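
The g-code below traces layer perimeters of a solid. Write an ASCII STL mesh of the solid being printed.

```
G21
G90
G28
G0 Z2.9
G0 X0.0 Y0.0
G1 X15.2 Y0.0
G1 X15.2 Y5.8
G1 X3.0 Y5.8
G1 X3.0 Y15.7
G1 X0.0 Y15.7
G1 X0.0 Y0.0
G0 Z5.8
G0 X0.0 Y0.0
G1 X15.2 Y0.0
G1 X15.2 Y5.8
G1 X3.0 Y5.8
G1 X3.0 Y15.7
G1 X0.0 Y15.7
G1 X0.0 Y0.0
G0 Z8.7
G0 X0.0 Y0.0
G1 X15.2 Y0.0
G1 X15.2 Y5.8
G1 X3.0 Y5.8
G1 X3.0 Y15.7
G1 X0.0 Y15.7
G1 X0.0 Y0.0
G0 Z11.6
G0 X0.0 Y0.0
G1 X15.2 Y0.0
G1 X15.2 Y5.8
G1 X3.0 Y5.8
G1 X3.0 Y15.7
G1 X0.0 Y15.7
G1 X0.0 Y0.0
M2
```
solid part
  facet normal 0.0000 0.0000 -1.0000
    outer loop
      vertex 15.2 5.8 0.0
      vertex 15.2 0.0 0.0
      vertex 0.0 0.0 0.0
    endloop
  endfacet
  facet normal 0.0000 0.0000 -1.0000
    outer loop
      vertex 3.0 5.8 0.0
      vertex 15.2 5.8 0.0
      vertex 0.0 0.0 0.0
    endloop
  endfacet
  facet normal 0.0000 0.0000 -1.0000
    outer loop
      vertex 3.0 15.7 0.0
      vertex 3.0 5.8 0.0
      vertex 0.0 0.0 0.0
    endloop
  endfacet
  facet normal 0.0000 0.0000 -1.0000
    outer loop
      vertex 0.0 15.7 0.0
      vertex 3.0 15.7 0.0
      vertex 0.0 0.0 0.0
    endloop
  endfacet
  facet normal 0.0000 0.0000 1.0000
    outer loop
      vertex 0.0 0.0 11.6
      vertex 15.2 0.0 11.6
      vertex 15.2 5.8 11.6
    endloop
  endfacet
  facet normal 0.0000 0.0000 1.0000
    outer loop
      vertex 0.0 0.0 11.6
      vertex 15.2 5.8 11.6
      vertex 3.0 5.8 11.6
    endloop
  endfacet
  facet normal 0.0000 0.0000 1.0000
    outer loop
      vertex 0.0 0.0 11.6
      vertex 3.0 5.8 11.6
      vertex 3.0 15.7 11.6
    endloop
  endfacet
  facet normal 0.0000 0.0000 1.0000
    outer loop
      vertex 0.0 0.0 11.6
      vertex 3.0 15.7 11.6
      vertex 0.0 15.7 11.6
    endloop
  endfacet
  facet normal 0.0000 -1.0000 0.0000
    outer loop
      vertex 0.0 0.0 0.0
      vertex 15.2 0.0 0.0
      vertex 15.2 0.0 11.6
    endloop
  endfacet
  facet normal 0.0000 -1.0000 0.0000
    outer loop
      vertex 0.0 0.0 0.0
      vertex 15.2 0.0 11.6
      vertex 0.0 0.0 11.6
    endloop
  endfacet
  facet normal 1.0000 0.0000 0.0000
    outer loop
      vertex 15.2 0.0 0.0
      vertex 15.2 5.8 0.0
      vertex 15.2 5.8 11.6
    endloop
  endfacet
  facet normal 1.0000 0.0000 0.0000
    outer loop
      vertex 15.2 0.0 0.0
      vertex 15.2 5.8 11.6
      vertex 15.2 0.0 11.6
    endloop
  endfacet
  facet normal 0.0000 1.0000 0.0000
    outer loop
      vertex 15.2 5.8 0.0
      vertex 3.0 5.8 0.0
      vertex 3.0 5.8 11.6
    endloop
  endfacet
  facet normal 0.0000 1.0000 0.0000
    outer loop
      vertex 15.2 5.8 0.0
      vertex 3.0 5.8 11.6
      vertex 15.2 5.8 11.6
    endloop
  endfacet
  facet normal 1.0000 0.0000 0.0000
    outer loop
      vertex 3.0 5.8 0.0
      vertex 3.0 15.7 0.0
      vertex 3.0 15.7 11.6
    endloop
  endfacet
  facet normal 1.0000 0.0000 0.0000
    outer loop
      vertex 3.0 5.8 0.0
      vertex 3.0 15.7 11.6
      vertex 3.0 5.8 11.6
    endloop
  endfacet
  facet normal 0.0000 1.0000 0.0000
    outer loop
      vertex 3.0 15.7 0.0
      vertex 0.0 15.7 0.0
      vertex 0.0 15.7 11.6
    endloop
  endfacet
  facet normal 0.0000 1.0000 0.0000
    outer loop
      vertex 3.0 15.7 0.0
      vertex 0.0 15.7 11.6
      vertex 3.0 15.7 11.6
    endloop
  endfacet
  facet normal -1.0000 0.0000 0.0000
    outer loop
      vertex 0.0 15.7 0.0
      vertex 0.0 0.0 0.0
      vertex 0.0 0.0 11.6
    endloop
  endfacet
  facet normal -1.0000 0.0000 0.0000
    outer loop
      vertex 0.0 15.7 0.0
      vertex 0.0 0.0 11.6
      vertex 0.0 15.7 11.6
    endloop
  endfacet
endsolid part

The G0 Z moves step by Δz≈2.9 mm. Every layer's G1 loop is the same polygon, so the solid is a straight extrusion of it from z=0 to z≈11.6. Closing with flat bottom and top caps and triangulating gives 20 facets — an L-shaped prism: outer 15.2 × 15.7 mm, arm thicknesses ≈ 5.8 mm (horizontal) and 3 mm (vertical), extruded 11.6 mm in z.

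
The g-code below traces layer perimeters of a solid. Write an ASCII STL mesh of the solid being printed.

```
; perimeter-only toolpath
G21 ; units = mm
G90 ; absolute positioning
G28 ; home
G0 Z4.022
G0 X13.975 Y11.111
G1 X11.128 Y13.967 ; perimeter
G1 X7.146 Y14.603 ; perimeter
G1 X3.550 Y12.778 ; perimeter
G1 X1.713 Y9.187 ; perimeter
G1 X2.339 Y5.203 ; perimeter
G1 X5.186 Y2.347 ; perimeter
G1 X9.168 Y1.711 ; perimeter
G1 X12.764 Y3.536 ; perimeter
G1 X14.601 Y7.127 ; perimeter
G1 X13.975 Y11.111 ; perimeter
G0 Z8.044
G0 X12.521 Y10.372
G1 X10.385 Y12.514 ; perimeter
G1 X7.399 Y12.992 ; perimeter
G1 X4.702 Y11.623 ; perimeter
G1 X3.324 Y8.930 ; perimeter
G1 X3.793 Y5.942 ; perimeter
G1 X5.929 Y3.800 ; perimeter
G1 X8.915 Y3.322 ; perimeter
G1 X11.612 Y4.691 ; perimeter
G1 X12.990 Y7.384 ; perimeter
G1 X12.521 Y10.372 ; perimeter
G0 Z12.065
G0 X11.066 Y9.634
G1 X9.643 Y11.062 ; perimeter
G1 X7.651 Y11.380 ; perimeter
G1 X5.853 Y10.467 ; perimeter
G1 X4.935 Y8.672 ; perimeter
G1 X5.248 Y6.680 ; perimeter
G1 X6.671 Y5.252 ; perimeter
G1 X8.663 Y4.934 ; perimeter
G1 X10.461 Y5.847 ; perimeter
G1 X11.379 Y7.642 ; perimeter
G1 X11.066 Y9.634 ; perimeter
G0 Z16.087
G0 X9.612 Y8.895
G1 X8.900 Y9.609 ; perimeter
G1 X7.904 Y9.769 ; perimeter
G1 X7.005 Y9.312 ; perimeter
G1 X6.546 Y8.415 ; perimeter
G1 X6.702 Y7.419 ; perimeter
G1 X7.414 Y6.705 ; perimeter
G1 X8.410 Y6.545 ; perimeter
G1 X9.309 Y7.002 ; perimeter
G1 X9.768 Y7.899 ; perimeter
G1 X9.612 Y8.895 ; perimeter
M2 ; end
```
solid part
  facet normal 0.0000 0.0000 -1.0000
    outer loop
      vertex 6.893 16.215 0.000
      vertex 11.871 15.419 0.000
      vertex 15.430 11.849 0.000
    endloop
  endfacet
  facet normal 0.0000 0.0000 -1.0000
    outer loop
      vertex 2.398 13.933 0.000
      vertex 6.893 16.215 0.000
      vertex 15.430 11.849 0.000
    endloop
  endfacet
  facet normal 0.0000 0.0000 -1.0000
    outer loop
      vertex 0.102 9.445 0.000
      vertex 2.398 13.933 0.000
      vertex 15.430 11.849 0.000
    endloop
  endfacet
  facet normal 0.0000 0.0000 -1.0000
    outer loop
      vertex 0.884 4.465 0.000
      vertex 0.102 9.445 0.000
      vertex 15.430 11.849 0.000
    endloop
  endfacet
  facet normal 0.0000 0.0000 -1.0000
    outer loop
      vertex 4.443 0.895 0.000
      vertex 0.884 4.465 0.000
      vertex 15.430 11.849 0.000
    endloop
  endfacet
  facet normal 0.0000 0.0000 -1.0000
    outer loop
      vertex 9.421 0.099 0.000
      vertex 4.443 0.895 0.000
      vertex 15.430 11.849 0.000
    endloop
  endfacet
  facet normal 0.0000 0.0000 -1.0000
    outer loop
      vertex 13.916 2.381 0.000
      vertex 9.421 0.099 0.000
      vertex 15.430 11.849 0.000
    endloop
  endfacet
  facet normal 0.0000 0.0000 -1.0000
    outer loop
      vertex 16.212 6.869 0.000
      vertex 13.916 2.381 0.000
      vertex 15.430 11.849 0.000
    endloop
  endfacet
  facet normal 0.6607 0.6587 0.3599
    outer loop
      vertex 15.430 11.849 0.000
      vertex 11.871 15.419 0.000
      vertex 8.157 8.157 20.109
    endloop
  endfacet
  facet normal 0.1473 0.9213 0.3599
    outer loop
      vertex 11.871 15.419 0.000
      vertex 6.893 16.215 0.000
      vertex 8.157 8.157 20.109
    endloop
  endfacet
  facet normal -0.4223 0.8319 0.3599
    outer loop
      vertex 6.893 16.215 0.000
      vertex 2.398 13.933 0.000
      vertex 8.157 8.157 20.109
    endloop
  endfacet
  facet normal -0.8306 0.4249 0.3599
    outer loop
      vertex 2.398 13.933 0.000
      vertex 0.102 9.445 0.000
      vertex 8.157 8.157 20.109
    endloop
  endfacet
  facet normal -0.9217 -0.1447 0.3599
    outer loop
      vertex 0.102 9.445 0.000
      vertex 0.884 4.465 0.000
      vertex 8.157 8.157 20.109
    endloop
  endfacet
  facet normal -0.6607 -0.6587 0.3599
    outer loop
      vertex 0.884 4.465 0.000
      vertex 4.443 0.895 0.000
      vertex 8.157 8.157 20.109
    endloop
  endfacet
  facet normal -0.1473 -0.9213 0.3599
    outer loop
      vertex 4.443 0.895 0.000
      vertex 9.421 0.099 0.000
      vertex 8.157 8.157 20.109
    endloop
  endfacet
  facet normal 0.4223 -0.8319 0.3599
    outer loop
      vertex 9.421 0.099 0.000
      vertex 13.916 2.381 0.000
      vertex 8.157 8.157 20.109
    endloop
  endfacet
  facet normal 0.8306 -0.4249 0.3599
    outer loop
      vertex 13.916 2.381 0.000
      vertex 16.212 6.869 0.000
      vertex 8.157 8.157 20.109
    endloop
  endfacet
  facet normal 0.9217 0.1447 0.3599
    outer loop
      vertex 16.212 6.869 0.000
      vertex 15.430 11.849 0.000
      vertex 8.157 8.157 20.109
    endloop
  endfacet
endsolid part

The G0 Z moves step by Δz≈4.022 mm. The G1 loops shrink linearly with z, so the solid tapers from its base footprint up to z≈20.1. Closing with a flat bottom cap and the tapered top and triangulating gives 18 facets — a regular 10-sided pyramid, base circumscribed radius ≈ 8.16 mm, apex at z ≈ 20.1 mm.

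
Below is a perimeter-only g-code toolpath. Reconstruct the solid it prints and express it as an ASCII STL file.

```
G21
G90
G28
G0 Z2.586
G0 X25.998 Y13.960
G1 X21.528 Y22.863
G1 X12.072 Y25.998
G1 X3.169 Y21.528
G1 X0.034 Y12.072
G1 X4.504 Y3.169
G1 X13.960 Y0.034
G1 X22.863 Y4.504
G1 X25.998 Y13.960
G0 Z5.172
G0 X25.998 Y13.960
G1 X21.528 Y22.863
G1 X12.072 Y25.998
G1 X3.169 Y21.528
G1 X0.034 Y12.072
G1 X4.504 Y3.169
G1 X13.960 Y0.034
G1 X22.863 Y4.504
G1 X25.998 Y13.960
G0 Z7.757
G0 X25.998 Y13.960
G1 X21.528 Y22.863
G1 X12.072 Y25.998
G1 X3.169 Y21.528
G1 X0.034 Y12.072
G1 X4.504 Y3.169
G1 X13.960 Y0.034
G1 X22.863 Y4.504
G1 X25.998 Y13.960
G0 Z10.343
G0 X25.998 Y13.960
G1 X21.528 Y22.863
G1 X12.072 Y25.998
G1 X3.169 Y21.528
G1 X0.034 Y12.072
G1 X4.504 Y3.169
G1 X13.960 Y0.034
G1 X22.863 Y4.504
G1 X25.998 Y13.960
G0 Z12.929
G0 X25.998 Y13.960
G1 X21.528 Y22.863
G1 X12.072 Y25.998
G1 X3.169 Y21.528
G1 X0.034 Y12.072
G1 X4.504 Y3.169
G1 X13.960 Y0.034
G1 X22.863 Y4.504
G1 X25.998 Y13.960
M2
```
solid part
  facet normal 0.0000 0.0000 -1.0000
    outer loop
      vertex 12.072 25.998 0.000
      vertex 21.528 22.863 0.000
      vertex 25.998 13.960 0.000
    endloop
  endfacet
  facet normal 0.0000 0.0000 -1.0000
    outer loop
      vertex 3.169 21.528 0.000
      vertex 12.072 25.998 0.000
      vertex 25.998 13.960 0.000
    endloop
  endfacet
  facet normal 0.0000 0.0000 -1.0000
    outer loop
      vertex 0.034 12.072 0.000
      vertex 3.169 21.528 0.000
      vertex 25.998 13.960 0.000
    endloop
  endfacet
  facet normal 0.0000 0.0000 -1.0000
    outer loop
      vertex 4.504 3.169 0.000
      vertex 0.034 12.072 0.000
      vertex 25.998 13.960 0.000
    endloop
  endfacet
  facet normal 0.0000 0.0000 -1.0000
    outer loop
      vertex 13.960 0.034 0.000
      vertex 4.504 3.169 0.000
      vertex 25.998 13.960 0.000
    endloop
  endfacet
  facet normal 0.0000 0.0000 -1.0000
    outer loop
      vertex 22.863 4.504 0.000
      vertex 13.960 0.034 0.000
      vertex 25.998 13.960 0.000
    endloop
  endfacet
  facet normal 0.0000 0.0000 1.0000
    outer loop
      vertex 25.998 13.960 12.929
      vertex 21.528 22.863 12.929
      vertex 12.072 25.998 12.929
    endloop
  endfacet
  facet normal 0.0000 0.0000 1.0000
    outer loop
      vertex 25.998 13.960 12.929
      vertex 12.072 25.998 12.929
      vertex 3.169 21.528 12.929
    endloop
  endfacet
  facet normal 0.0000 0.0000 1.0000
    outer loop
      vertex 25.998 13.960 12.929
      vertex 3.169 21.528 12.929
      vertex 0.034 12.072 12.929
    endloop
  endfacet
  facet normal 0.0000 0.0000 1.0000
    outer loop
      vertex 25.998 13.960 12.929
      vertex 0.034 12.072 12.929
      vertex 4.504 3.169 12.929
    endloop
  endfacet
  facet normal 0.0000 0.0000 1.0000
    outer loop
      vertex 25.998 13.960 12.929
      vertex 4.504 3.169 12.929
      vertex 13.960 0.034 12.929
    endloop
  endfacet
  facet normal 0.0000 0.0000 1.0000
    outer loop
      vertex 25.998 13.960 12.929
      vertex 13.960 0.034 12.929
      vertex 22.863 4.504 12.929
    endloop
  endfacet
  facet normal 0.8937 0.4487 0.0000
    outer loop
      vertex 25.998 13.960 0.000
      vertex 21.528 22.863 0.000
      vertex 21.528 22.863 12.929
    endloop
  endfacet
  facet normal 0.8937 0.4487 0.0000
    outer loop
      vertex 25.998 13.960 0.000
      vertex 21.528 22.863 12.929
      vertex 25.998 13.960 12.929
    endloop
  endfacet
  facet normal 0.3147 0.9492 0.0000
    outer loop
      vertex 21.528 22.863 0.000
      vertex 12.072 25.998 0.000
      vertex 12.072 25.998 12.929
    endloop
  endfacet
  facet normal 0.3147 0.9492 0.0000
    outer loop
      vertex 21.528 22.863 0.000
      vertex 12.072 25.998 12.929
      vertex 21.528 22.863 12.929
    endloop
  endfacet
  facet normal -0.4487 0.8937 0.0000
    outer loop
      vertex 12.072 25.998 0.000
      vertex 3.169 21.528 0.000
      vertex 3.169 21.528 12.929
    endloop
  endfacet
  facet normal -0.4487 0.8937 0.0000
    outer loop
      vertex 12.072 25.998 0.000
      vertex 3.169 21.528 12.929
      vertex 12.072 25.998 12.929
    endloop
  endfacet
  facet normal -0.9492 0.3147 0.0000
    outer loop
      vertex 3.169 21.528 0.000
      vertex 0.034 12.072 0.000
      vertex 0.034 12.072 12.929
    endloop
  endfacet
  facet normal -0.9492 0.3147 0.0000
    outer loop
      vertex 3.169 21.528 0.000
      vertex 0.034 12.072 12.929
      vertex 3.169 21.528 12.929
    endloop
  endfacet
  facet normal -0.8937 -0.4487 0.0000
    outer loop
      vertex 0.034 12.072 0.000
      vertex 4.504 3.169 0.000
      vertex 4.504 3.169 12.929
    endloop
  endfacet
  facet normal -0.8937 -0.4487 0.0000
    outer loop
      vertex 0.034 12.072 0.000
      vertex 4.504 3.169 12.929
      vertex 0.034 12.072 12.929
    endloop
  endfacet
  facet normal -0.3147 -0.9492 0.0000
    outer loop
      vertex 4.504 3.169 0.000
      vertex 13.960 0.034 0.000
      vertex 13.960 0.034 12.929
    endloop
  endfacet
  facet normal -0.3147 -0.9492 0.0000
    outer loop
      vertex 4.504 3.169 0.000
      vertex 13.960 0.034 12.929
      vertex 4.504 3.169 12.929
    endloop
  endfacet
  facet normal 0.4487 -0.8937 0.0000
    outer loop
      vertex 13.960 0.034 0.000
      vertex 22.863 4.504 0.000
      vertex 22.863 4.504 12.929
    endloop
  endfacet
  facet normal 0.4487 -0.8937 0.0000
    outer loop
      vertex 13.960 0.034 0.000
      vertex 22.863 4.504 12.929
      vertex 13.960 0.034 12.929
    endloop
  endfacet
  facet normal 0.9492 -0.3147 0.0000
    outer loop
      vertex 22.863 4.504 0.000
      vertex 25.998 13.960 0.000
      vertex 25.998 13.960 12.929
    endloop
  endfacet
  facet normal 0.9492 -0.3147 0.0000
    outer loop
      vertex 22.863 4.504 0.000
      vertex 25.998 13.960 12.929
      vertex 22.863 4.504 12.929
    endloop
  endfacet
endsolid part

The G0 Z moves step by Δz≈2.586 mm. Every layer's G1 loop is the same polygon, so the solid is a straight extrusion of it from z=0 to z≈12.9. Closing with flat bottom and top caps and triangulating gives 28 facets — a regular 8-sided prism (a cylinder approximated with 8 flat sides), circumscribed radius ≈ 13 mm, height ≈ 12.9 mm.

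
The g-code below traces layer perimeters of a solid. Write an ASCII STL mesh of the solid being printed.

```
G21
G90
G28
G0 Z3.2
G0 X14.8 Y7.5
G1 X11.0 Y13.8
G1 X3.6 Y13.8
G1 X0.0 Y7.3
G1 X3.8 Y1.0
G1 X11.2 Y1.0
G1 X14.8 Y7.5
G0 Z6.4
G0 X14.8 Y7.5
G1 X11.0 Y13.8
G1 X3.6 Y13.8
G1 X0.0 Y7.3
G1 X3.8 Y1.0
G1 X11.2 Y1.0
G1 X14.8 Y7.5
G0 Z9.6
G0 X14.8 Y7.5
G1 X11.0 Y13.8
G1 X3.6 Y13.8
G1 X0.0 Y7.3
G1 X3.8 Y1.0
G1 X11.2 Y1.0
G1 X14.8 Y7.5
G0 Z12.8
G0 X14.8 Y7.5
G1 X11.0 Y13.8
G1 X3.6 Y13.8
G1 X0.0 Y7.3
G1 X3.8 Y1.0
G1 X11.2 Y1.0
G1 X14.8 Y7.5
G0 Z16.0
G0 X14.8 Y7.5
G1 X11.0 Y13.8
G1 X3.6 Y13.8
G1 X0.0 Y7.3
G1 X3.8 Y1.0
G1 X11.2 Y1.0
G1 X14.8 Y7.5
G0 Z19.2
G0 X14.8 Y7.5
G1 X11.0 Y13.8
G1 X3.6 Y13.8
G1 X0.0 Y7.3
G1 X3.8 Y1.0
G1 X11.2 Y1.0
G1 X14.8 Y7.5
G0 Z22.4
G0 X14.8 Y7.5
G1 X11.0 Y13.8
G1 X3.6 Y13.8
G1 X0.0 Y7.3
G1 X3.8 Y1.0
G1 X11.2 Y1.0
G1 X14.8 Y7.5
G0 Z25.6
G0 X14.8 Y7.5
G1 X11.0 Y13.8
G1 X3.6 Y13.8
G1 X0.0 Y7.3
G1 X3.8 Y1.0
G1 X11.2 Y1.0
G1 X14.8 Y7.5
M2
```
solid part
  facet normal 0.0000 0.0000 -1.0000
    outer loop
      vertex 3.6 13.8 0.0
      vertex 11.0 13.8 0.0
      vertex 14.8 7.5 0.0
    endloop
  endfacet
  facet normal 0.0000 0.0000 -1.0000
    outer loop
      vertex 0.0 7.3 0.0
      vertex 3.6 13.8 0.0
      vertex 14.8 7.5 0.0
    endloop
  endfacet
  facet normal 0.0000 0.0000 -1.0000
    outer loop
      vertex 3.8 1.0 0.0
      vertex 0.0 7.3 0.0
      vertex 14.8 7.5 0.0
    endloop
  endfacet
  facet normal 0.0000 0.0000 -1.0000
    outer loop
      vertex 11.2 1.0 0.0
      vertex 3.8 1.0 0.0
      vertex 14.8 7.5 0.0
    endloop
  endfacet
  facet normal 0.0000 0.0000 1.0000
    outer loop
      vertex 14.8 7.5 25.6
      vertex 11.0 13.8 25.6
      vertex 3.6 13.8 25.6
    endloop
  endfacet
  facet normal 0.0000 0.0000 1.0000
    outer loop
      vertex 14.8 7.5 25.6
      vertex 3.6 13.8 25.6
      vertex 0.0 7.3 25.6
    endloop
  endfacet
  facet normal 0.0000 0.0000 1.0000
    outer loop
      vertex 14.8 7.5 25.6
      vertex 0.0 7.3 25.6
      vertex 3.8 1.0 25.6
    endloop
  endfacet
  facet normal 0.0000 0.0000 1.0000
    outer loop
      vertex 14.8 7.5 25.6
      vertex 3.8 1.0 25.6
      vertex 11.2 1.0 25.6
    endloop
  endfacet
  facet normal 0.8563 0.5165 0.0000
    outer loop
      vertex 14.8 7.5 0.0
      vertex 11.0 13.8 0.0
      vertex 11.0 13.8 25.6
    endloop
  endfacet
  facet normal 0.8563 0.5165 0.0000
    outer loop
      vertex 14.8 7.5 0.0
      vertex 11.0 13.8 25.6
      vertex 14.8 7.5 25.6
    endloop
  endfacet
  facet normal 0.0000 1.0000 0.0000
    outer loop
      vertex 11.0 13.8 0.0
      vertex 3.6 13.8 0.0
      vertex 3.6 13.8 25.6
    endloop
  endfacet
  facet normal 0.0000 1.0000 0.0000
    outer loop
      vertex 11.0 13.8 0.0
      vertex 3.6 13.8 25.6
      vertex 11.0 13.8 25.6
    endloop
  endfacet
  facet normal -0.8748 0.4845 0.0000
    outer loop
      vertex 3.6 13.8 0.0
      vertex 0.0 7.3 0.0
      vertex 0.0 7.3 25.6
    endloop
  endfacet
  facet normal -0.8748 0.4845 0.0000
    outer loop
      vertex 3.6 13.8 0.0
      vertex 0.0 7.3 25.6
      vertex 3.6 13.8 25.6
    endloop
  endfacet
  facet normal -0.8563 -0.5165 0.0000
    outer loop
      vertex 0.0 7.3 0.0
      vertex 3.8 1.0 0.0
      vertex 3.8 1.0 25.6
    endloop
  endfacet
  facet normal -0.8563 -0.5165 0.0000
    outer loop
      vertex 0.0 7.3 0.0
      vertex 3.8 1.0 25.6
      vertex 0.0 7.3 25.6
    endloop
  endfacet
  facet normal 0.0000 -1.0000 0.0000
    outer loop
      vertex 3.8 1.0 0.0
      vertex 11.2 1.0 0.0
      vertex 11.2 1.0 25.6
    endloop
  endfacet
  facet normal 0.0000 -1.0000 0.0000
    outer loop
      vertex 3.8 1.0 0.0
      vertex 11.2 1.0 25.6
      vertex 3.8 1.0 25.6
    endloop
  endfacet
  facet normal 0.8748 -0.4845 0.0000
    outer loop
      vertex 11.2 1.0 0.0
      vertex 14.8 7.5 0.0
      vertex 14.8 7.5 25.6
    endloop
  endfacet
  facet normal 0.8748 -0.4845 0.0000
    outer loop
      vertex 11.2 1.0 0.0
      vertex 14.8 7.5 25.6
      vertex 11.2 1.0 25.6
    endloop
  endfacet
endsolid part

The G0 Z moves step by Δz≈3.2 mm. Every layer's G1 loop is the same polygon, so the solid is a straight extrusion of it from z=0 to z≈25.6. Closing with flat bottom and top caps and triangulating gives 20 facets — a regular 6-sided prism (a cylinder approximated with 6 flat sides), circumscribed radius ≈ 7.4 mm, height ≈ 25.6 mm.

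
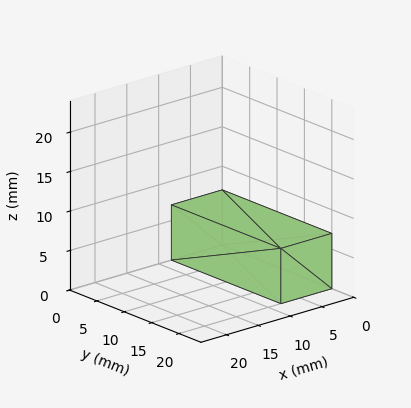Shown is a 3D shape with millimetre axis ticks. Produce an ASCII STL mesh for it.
Reading the render: the shape is a rectangular box, roughly 8 × 20 mm footprint and 7 mm tall (dimensions read to the nearest mm from the axis ticks). For the STL, each face is triangulated and given an outward normal.

solid part
  facet normal 0.0000 0.0000 -1.0000
    outer loop
      vertex 8.000 20.000 0.000
      vertex 8.000 0.000 0.000
      vertex 0.000 0.000 0.000
    endloop
  endfacet
  facet normal 0.0000 0.0000 -1.0000
    outer loop
      vertex 0.000 20.000 0.000
      vertex 8.000 20.000 0.000
      vertex 0.000 0.000 0.000
    endloop
  endfacet
  facet normal 0.0000 0.0000 1.0000
    outer loop
      vertex 0.000 0.000 7.000
      vertex 8.000 0.000 7.000
      vertex 8.000 20.000 7.000
    endloop
  endfacet
  facet normal 0.0000 0.0000 1.0000
    outer loop
      vertex 0.000 0.000 7.000
      vertex 8.000 20.000 7.000
      vertex 0.000 20.000 7.000
    endloop
  endfacet
  facet normal 0.0000 -1.0000 0.0000
    outer loop
      vertex 0.000 0.000 0.000
      vertex 8.000 0.000 0.000
      vertex 8.000 0.000 7.000
    endloop
  endfacet
  facet normal 0.0000 -1.0000 0.0000
    outer loop
      vertex 0.000 0.000 0.000
      vertex 8.000 0.000 7.000
      vertex 0.000 0.000 7.000
    endloop
  endfacet
  facet normal 0.0000 1.0000 0.0000
    outer loop
      vertex 8.000 20.000 7.000
      vertex 8.000 20.000 0.000
      vertex 0.000 20.000 0.000
    endloop
  endfacet
  facet normal 0.0000 1.0000 0.0000
    outer loop
      vertex 0.000 20.000 7.000
      vertex 8.000 20.000 7.000
      vertex 0.000 20.000 0.000
    endloop
  endfacet
  facet normal -1.0000 0.0000 0.0000
    outer loop
      vertex 0.000 20.000 7.000
      vertex 0.000 20.000 0.000
      vertex 0.000 0.000 0.000
    endloop
  endfacet
  facet normal -1.0000 0.0000 0.0000
    outer loop
      vertex 0.000 0.000 7.000
      vertex 0.000 20.000 7.000
      vertex 0.000 0.000 0.000
    endloop
  endfacet
  facet normal 1.0000 0.0000 0.0000
    outer loop
      vertex 8.000 0.000 0.000
      vertex 8.000 20.000 0.000
      vertex 8.000 20.000 7.000
    endloop
  endfacet
  facet normal 1.0000 0.0000 0.0000
    outer loop
      vertex 8.000 0.000 0.000
      vertex 8.000 20.000 7.000
      vertex 8.000 0.000 7.000
    endloop
  endfacet
endsolid part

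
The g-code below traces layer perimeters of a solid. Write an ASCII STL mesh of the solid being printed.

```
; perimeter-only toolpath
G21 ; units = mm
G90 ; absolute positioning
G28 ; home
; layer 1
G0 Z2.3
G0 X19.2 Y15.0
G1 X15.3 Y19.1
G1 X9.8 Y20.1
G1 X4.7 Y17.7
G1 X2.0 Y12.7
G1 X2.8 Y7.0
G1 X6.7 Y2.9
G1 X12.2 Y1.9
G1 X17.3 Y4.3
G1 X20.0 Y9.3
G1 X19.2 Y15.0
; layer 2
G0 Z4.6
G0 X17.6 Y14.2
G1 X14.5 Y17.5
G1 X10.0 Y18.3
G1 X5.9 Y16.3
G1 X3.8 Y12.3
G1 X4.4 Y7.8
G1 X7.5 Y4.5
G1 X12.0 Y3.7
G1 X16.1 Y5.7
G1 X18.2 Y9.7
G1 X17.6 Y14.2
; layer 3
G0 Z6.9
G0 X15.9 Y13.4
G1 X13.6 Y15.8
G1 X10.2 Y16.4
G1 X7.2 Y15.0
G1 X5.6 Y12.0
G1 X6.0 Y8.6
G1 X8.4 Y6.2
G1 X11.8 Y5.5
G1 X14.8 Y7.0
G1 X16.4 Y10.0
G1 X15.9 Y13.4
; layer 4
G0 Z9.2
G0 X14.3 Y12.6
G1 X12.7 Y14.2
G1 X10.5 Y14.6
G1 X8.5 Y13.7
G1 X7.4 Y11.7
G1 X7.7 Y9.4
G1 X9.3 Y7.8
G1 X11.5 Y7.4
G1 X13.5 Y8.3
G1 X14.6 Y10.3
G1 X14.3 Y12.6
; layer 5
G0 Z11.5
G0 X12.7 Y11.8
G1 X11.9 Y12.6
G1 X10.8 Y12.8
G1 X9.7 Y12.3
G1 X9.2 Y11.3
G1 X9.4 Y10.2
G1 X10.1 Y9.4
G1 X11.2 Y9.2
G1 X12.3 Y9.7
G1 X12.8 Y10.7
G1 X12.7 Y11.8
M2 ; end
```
solid part
  facet normal 0.0000 0.0000 -1.0000
    outer loop
      vertex 9.5 21.9 0.0
      vertex 16.2 20.7 0.0
      vertex 20.9 15.8 0.0
    endloop
  endfacet
  facet normal 0.0000 0.0000 -1.0000
    outer loop
      vertex 3.4 19.0 0.0
      vertex 9.5 21.9 0.0
      vertex 20.9 15.8 0.0
    endloop
  endfacet
  facet normal 0.0000 0.0000 -1.0000
    outer loop
      vertex 0.2 13.0 0.0
      vertex 3.4 19.0 0.0
      vertex 20.9 15.8 0.0
    endloop
  endfacet
  facet normal 0.0000 0.0000 -1.0000
    outer loop
      vertex 1.1 6.2 0.0
      vertex 0.2 13.0 0.0
      vertex 20.9 15.8 0.0
    endloop
  endfacet
  facet normal 0.0000 0.0000 -1.0000
    outer loop
      vertex 5.8 1.3 0.0
      vertex 1.1 6.2 0.0
      vertex 20.9 15.8 0.0
    endloop
  endfacet
  facet normal 0.0000 0.0000 -1.0000
    outer loop
      vertex 12.5 0.1 0.0
      vertex 5.8 1.3 0.0
      vertex 20.9 15.8 0.0
    endloop
  endfacet
  facet normal 0.0000 0.0000 -1.0000
    outer loop
      vertex 18.6 3.0 0.0
      vertex 12.5 0.1 0.0
      vertex 20.9 15.8 0.0
    endloop
  endfacet
  facet normal 0.0000 0.0000 -1.0000
    outer loop
      vertex 21.8 9.0 0.0
      vertex 18.6 3.0 0.0
      vertex 20.9 15.8 0.0
    endloop
  endfacet
  facet normal 0.5750 0.5515 0.6043
    outer loop
      vertex 20.9 15.8 0.0
      vertex 16.2 20.7 0.0
      vertex 11.0 11.0 13.8
    endloop
  endfacet
  facet normal 0.1405 0.7843 0.6042
    outer loop
      vertex 16.2 20.7 0.0
      vertex 9.5 21.9 0.0
      vertex 11.0 11.0 13.8
    endloop
  endfacet
  facet normal -0.3418 0.7190 0.6051
    outer loop
      vertex 9.5 21.9 0.0
      vertex 3.4 19.0 0.0
      vertex 11.0 11.0 13.8
    endloop
  endfacet
  facet normal -0.7029 0.3749 0.6044
    outer loop
      vertex 3.4 19.0 0.0
      vertex 0.2 13.0 0.0
      vertex 11.0 11.0 13.8
    endloop
  endfacet
  facet normal -0.7905 -0.1046 0.6035
    outer loop
      vertex 0.2 13.0 0.0
      vertex 1.1 6.2 0.0
      vertex 11.0 11.0 13.8
    endloop
  endfacet
  facet normal -0.5750 -0.5515 0.6043
    outer loop
      vertex 1.1 6.2 0.0
      vertex 5.8 1.3 0.0
      vertex 11.0 11.0 13.8
    endloop
  endfacet
  facet normal -0.1405 -0.7843 0.6042
    outer loop
      vertex 5.8 1.3 0.0
      vertex 12.5 0.1 0.0
      vertex 11.0 11.0 13.8
    endloop
  endfacet
  facet normal 0.3418 -0.7190 0.6051
    outer loop
      vertex 12.5 0.1 0.0
      vertex 18.6 3.0 0.0
      vertex 11.0 11.0 13.8
    endloop
  endfacet
  facet normal 0.7029 -0.3749 0.6044
    outer loop
      vertex 18.6 3.0 0.0
      vertex 21.8 9.0 0.0
      vertex 11.0 11.0 13.8
    endloop
  endfacet
  facet normal 0.7905 0.1046 0.6035
    outer loop
      vertex 21.8 9.0 0.0
      vertex 20.9 15.8 0.0
      vertex 11.0 11.0 13.8
    endloop
  endfacet
endsolid part

The G0 Z moves step by Δz≈2.3 mm. The G1 loops shrink linearly with z, so the solid tapers from its base footprint up to z≈13.8. Closing with a flat bottom cap and the tapered top and triangulating gives 18 facets — a regular 10-sided pyramid, base circumscribed radius ≈ 11 mm, apex at z ≈ 13.8 mm.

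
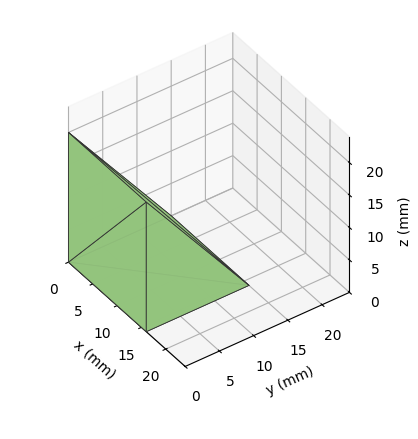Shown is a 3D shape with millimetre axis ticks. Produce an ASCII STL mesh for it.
Reading the render: the shape is a wedge (ramp): 16 × 15 mm base, rising to 20 mm along the y=0 edge and sloping linearly to z=0 at y=15 (dimensions read to the nearest mm from the axis ticks). For the STL, each face is triangulated and given an outward normal.

solid part
  facet normal 0.0000 0.0000 -1.0000
    outer loop
      vertex 16.000 15.000 0.000
      vertex 16.000 0.000 0.000
      vertex 0.000 0.000 0.000
    endloop
  endfacet
  facet normal 0.0000 0.0000 -1.0000
    outer loop
      vertex 0.000 15.000 0.000
      vertex 16.000 15.000 0.000
      vertex 0.000 0.000 0.000
    endloop
  endfacet
  facet normal 0.0000 -1.0000 0.0000
    outer loop
      vertex 0.000 0.000 0.000
      vertex 16.000 0.000 0.000
      vertex 16.000 0.000 20.000
    endloop
  endfacet
  facet normal 0.0000 -1.0000 0.0000
    outer loop
      vertex 0.000 0.000 0.000
      vertex 16.000 0.000 20.000
      vertex 0.000 0.000 20.000
    endloop
  endfacet
  facet normal 0.0000 0.8000 0.6000
    outer loop
      vertex 0.000 0.000 20.000
      vertex 16.000 0.000 20.000
      vertex 16.000 15.000 0.000
    endloop
  endfacet
  facet normal 0.0000 0.8000 0.6000
    outer loop
      vertex 0.000 0.000 20.000
      vertex 16.000 15.000 0.000
      vertex 0.000 15.000 0.000
    endloop
  endfacet
  facet normal -1.0000 0.0000 0.0000
    outer loop
      vertex 0.000 0.000 20.000
      vertex 0.000 15.000 0.000
      vertex 0.000 0.000 0.000
    endloop
  endfacet
  facet normal 1.0000 0.0000 0.0000
    outer loop
      vertex 16.000 0.000 0.000
      vertex 16.000 15.000 0.000
      vertex 16.000 0.000 20.000
    endloop
  endfacet
endsolid part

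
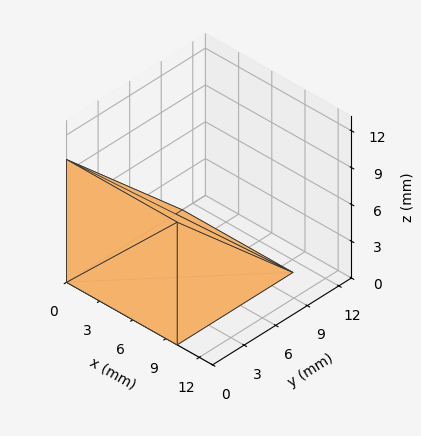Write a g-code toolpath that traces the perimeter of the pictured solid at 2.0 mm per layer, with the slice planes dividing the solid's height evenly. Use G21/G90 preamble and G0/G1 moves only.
Reading the render: the shape is a wedge (ramp): 10 × 11 mm base, rising to 10 mm along the y=0 edge and sloping linearly to z=0 at y=11 (dimensions read to the nearest mm from the axis ticks). For the g-code, the solid's height is divided into equal slices at the stated Δz and each level perimeter traced with G1 moves after a G0 lift.

; perimeter-only toolpath
G21 ; units = mm
G90 ; absolute positioning
G28 ; home
; layer 1
G0 Z2.0
G0 X0.0 Y0.0
G1 X10.0 Y0.0
G1 X10.0 Y8.8
G1 X0.0 Y8.8
G1 X0.0 Y0.0
; layer 2
G0 Z4.0
G0 X0.0 Y0.0
G1 X10.0 Y0.0
G1 X10.0 Y6.6
G1 X0.0 Y6.6
G1 X0.0 Y0.0
; layer 3
G0 Z6.0
G0 X0.0 Y0.0
G1 X10.0 Y0.0
G1 X10.0 Y4.4
G1 X0.0 Y4.4
G1 X0.0 Y0.0
; layer 4
G0 Z8.0
G0 X0.0 Y0.0
G1 X10.0 Y0.0
G1 X10.0 Y2.2
G1 X0.0 Y2.2
G1 X0.0 Y0.0
M2 ; end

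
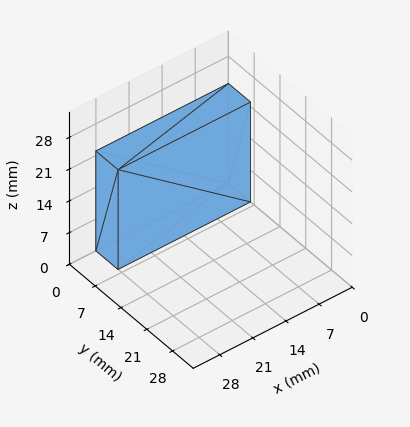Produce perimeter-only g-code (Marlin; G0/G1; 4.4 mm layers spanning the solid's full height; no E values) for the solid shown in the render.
Reading the render: the shape is a rectangular box, roughly 28 × 6 mm footprint and 22 mm tall (dimensions read to the nearest mm from the axis ticks). For the g-code, the solid's height is divided into equal slices at the stated Δz and each level perimeter traced with G1 moves after a G0 lift.

; perimeter-only toolpath
G21 ; units = mm
G90 ; absolute positioning
G28 ; home
; layer 1
G0 Z4.4
G0 X0.0 Y0.0
G1 X28.0 Y0.0
G1 X28.0 Y6.0
G1 X0.0 Y6.0
G1 X0.0 Y0.0
; layer 2
G0 Z8.8
G0 X0.0 Y0.0
G1 X28.0 Y0.0
G1 X28.0 Y6.0
G1 X0.0 Y6.0
G1 X0.0 Y0.0
; layer 3
G0 Z13.2
G0 X0.0 Y0.0
G1 X28.0 Y0.0
G1 X28.0 Y6.0
G1 X0.0 Y6.0
G1 X0.0 Y0.0
; layer 4
G0 Z17.6
G0 X0.0 Y0.0
G1 X28.0 Y0.0
G1 X28.0 Y6.0
G1 X0.0 Y6.0
G1 X0.0 Y0.0
; layer 5
G0 Z22.0
G0 X0.0 Y0.0
G1 X28.0 Y0.0
G1 X28.0 Y6.0
G1 X0.0 Y6.0
G1 X0.0 Y0.0
M2 ; end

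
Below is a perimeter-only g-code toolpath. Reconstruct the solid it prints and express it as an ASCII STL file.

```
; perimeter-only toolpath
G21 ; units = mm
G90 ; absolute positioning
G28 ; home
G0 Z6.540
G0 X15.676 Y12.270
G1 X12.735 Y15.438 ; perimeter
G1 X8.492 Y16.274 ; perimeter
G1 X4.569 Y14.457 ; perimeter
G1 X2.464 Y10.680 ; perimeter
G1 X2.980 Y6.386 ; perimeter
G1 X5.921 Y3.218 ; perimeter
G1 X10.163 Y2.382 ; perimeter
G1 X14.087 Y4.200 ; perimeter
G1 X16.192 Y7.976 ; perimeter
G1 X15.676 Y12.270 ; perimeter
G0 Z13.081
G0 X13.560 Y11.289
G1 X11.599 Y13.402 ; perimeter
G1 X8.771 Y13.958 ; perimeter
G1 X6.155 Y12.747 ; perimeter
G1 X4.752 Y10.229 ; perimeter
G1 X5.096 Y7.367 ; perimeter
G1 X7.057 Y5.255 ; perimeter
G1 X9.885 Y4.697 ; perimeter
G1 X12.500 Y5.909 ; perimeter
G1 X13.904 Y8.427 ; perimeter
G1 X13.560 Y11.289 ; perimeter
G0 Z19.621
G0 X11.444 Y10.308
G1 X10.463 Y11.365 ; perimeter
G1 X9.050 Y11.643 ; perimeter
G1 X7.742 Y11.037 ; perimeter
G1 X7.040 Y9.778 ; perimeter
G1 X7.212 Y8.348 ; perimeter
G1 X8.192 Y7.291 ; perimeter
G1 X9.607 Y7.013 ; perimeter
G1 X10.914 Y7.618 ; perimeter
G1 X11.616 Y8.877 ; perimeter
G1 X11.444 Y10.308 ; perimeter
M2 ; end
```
solid part
  facet normal 0.0000 0.0000 -1.0000
    outer loop
      vertex 8.214 18.589 0.000
      vertex 13.870 17.475 0.000
      vertex 17.792 13.250 0.000
    endloop
  endfacet
  facet normal 0.0000 0.0000 -1.0000
    outer loop
      vertex 2.983 16.166 0.000
      vertex 8.214 18.589 0.000
      vertex 17.792 13.250 0.000
    endloop
  endfacet
  facet normal 0.0000 0.0000 -1.0000
    outer loop
      vertex 0.176 11.130 0.000
      vertex 2.983 16.166 0.000
      vertex 17.792 13.250 0.000
    endloop
  endfacet
  facet normal 0.0000 0.0000 -1.0000
    outer loop
      vertex 0.864 5.406 0.000
      vertex 0.176 11.130 0.000
      vertex 17.792 13.250 0.000
    endloop
  endfacet
  facet normal 0.0000 0.0000 -1.0000
    outer loop
      vertex 4.786 1.181 0.000
      vertex 0.864 5.406 0.000
      vertex 17.792 13.250 0.000
    endloop
  endfacet
  facet normal 0.0000 0.0000 -1.0000
    outer loop
      vertex 10.442 0.067 0.000
      vertex 4.786 1.181 0.000
      vertex 17.792 13.250 0.000
    endloop
  endfacet
  facet normal 0.0000 0.0000 -1.0000
    outer loop
      vertex 15.673 2.490 0.000
      vertex 10.442 0.067 0.000
      vertex 17.792 13.250 0.000
    endloop
  endfacet
  facet normal 0.0000 0.0000 -1.0000
    outer loop
      vertex 18.480 7.526 0.000
      vertex 15.673 2.490 0.000
      vertex 17.792 13.250 0.000
    endloop
  endfacet
  facet normal 0.6941 0.6443 0.3211
    outer loop
      vertex 17.792 13.250 0.000
      vertex 13.870 17.475 0.000
      vertex 9.328 9.328 26.161
    endloop
  endfacet
  facet normal 0.1830 0.9292 0.3211
    outer loop
      vertex 13.870 17.475 0.000
      vertex 8.214 18.589 0.000
      vertex 9.328 9.328 26.161
    endloop
  endfacet
  facet normal -0.3980 0.8593 0.3211
    outer loop
      vertex 8.214 18.589 0.000
      vertex 2.983 16.166 0.000
      vertex 9.328 9.328 26.161
    endloop
  endfacet
  facet normal -0.8272 0.4611 0.3211
    outer loop
      vertex 2.983 16.166 0.000
      vertex 0.176 11.130 0.000
      vertex 9.328 9.328 26.161
    endloop
  endfacet
  facet normal -0.9403 -0.1130 0.3212
    outer loop
      vertex 0.176 11.130 0.000
      vertex 0.864 5.406 0.000
      vertex 9.328 9.328 26.161
    endloop
  endfacet
  facet normal -0.6941 -0.6443 0.3211
    outer loop
      vertex 0.864 5.406 0.000
      vertex 4.786 1.181 0.000
      vertex 9.328 9.328 26.161
    endloop
  endfacet
  facet normal -0.1830 -0.9292 0.3211
    outer loop
      vertex 4.786 1.181 0.000
      vertex 10.442 0.067 0.000
      vertex 9.328 9.328 26.161
    endloop
  endfacet
  facet normal 0.3980 -0.8593 0.3211
    outer loop
      vertex 10.442 0.067 0.000
      vertex 15.673 2.490 0.000
      vertex 9.328 9.328 26.161
    endloop
  endfacet
  facet normal 0.8272 -0.4611 0.3211
    outer loop
      vertex 15.673 2.490 0.000
      vertex 18.480 7.526 0.000
      vertex 9.328 9.328 26.161
    endloop
  endfacet
  facet normal 0.9403 0.1130 0.3212
    outer loop
      vertex 18.480 7.526 0.000
      vertex 17.792 13.250 0.000
      vertex 9.328 9.328 26.161
    endloop
  endfacet
endsolid part

The G0 Z moves step by Δz≈6.540 mm. The G1 loops shrink linearly with z, so the solid tapers from its base footprint up to z≈26.2. Closing with a flat bottom cap and the tapered top and triangulating gives 18 facets — a regular 10-sided pyramid, base circumscribed radius ≈ 9.33 mm, apex at z ≈ 26.2 mm.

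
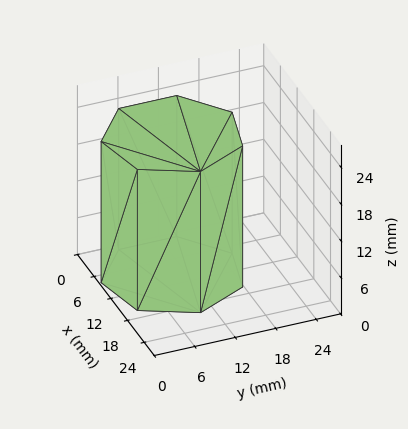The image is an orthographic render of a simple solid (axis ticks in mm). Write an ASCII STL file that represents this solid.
Reading the render: the shape is a regular 7-sided prism (a cylinder approximated with 7 flat sides), circumscribed radius ≈ 10 mm, height ≈ 23 mm (dimensions read to the nearest mm from the axis ticks). For the STL, each face is triangulated and given an outward normal.

solid part
  facet normal 0.0000 0.0000 -1.0000
    outer loop
      vertex 7.8 19.7 0.0
      vertex 16.2 17.8 0.0
      vertex 20.0 10.0 0.0
    endloop
  endfacet
  facet normal 0.0000 0.0000 -1.0000
    outer loop
      vertex 1.0 14.3 0.0
      vertex 7.8 19.7 0.0
      vertex 20.0 10.0 0.0
    endloop
  endfacet
  facet normal 0.0000 0.0000 -1.0000
    outer loop
      vertex 1.0 5.7 0.0
      vertex 1.0 14.3 0.0
      vertex 20.0 10.0 0.0
    endloop
  endfacet
  facet normal 0.0000 0.0000 -1.0000
    outer loop
      vertex 7.8 0.3 0.0
      vertex 1.0 5.7 0.0
      vertex 20.0 10.0 0.0
    endloop
  endfacet
  facet normal 0.0000 0.0000 -1.0000
    outer loop
      vertex 16.2 2.2 0.0
      vertex 7.8 0.3 0.0
      vertex 20.0 10.0 0.0
    endloop
  endfacet
  facet normal 0.0000 0.0000 1.0000
    outer loop
      vertex 20.0 10.0 23.0
      vertex 16.2 17.8 23.0
      vertex 7.8 19.7 23.0
    endloop
  endfacet
  facet normal 0.0000 0.0000 1.0000
    outer loop
      vertex 20.0 10.0 23.0
      vertex 7.8 19.7 23.0
      vertex 1.0 14.3 23.0
    endloop
  endfacet
  facet normal 0.0000 0.0000 1.0000
    outer loop
      vertex 20.0 10.0 23.0
      vertex 1.0 14.3 23.0
      vertex 1.0 5.7 23.0
    endloop
  endfacet
  facet normal 0.0000 0.0000 1.0000
    outer loop
      vertex 20.0 10.0 23.0
      vertex 1.0 5.7 23.0
      vertex 7.8 0.3 23.0
    endloop
  endfacet
  facet normal 0.0000 0.0000 1.0000
    outer loop
      vertex 20.0 10.0 23.0
      vertex 7.8 0.3 23.0
      vertex 16.2 2.2 23.0
    endloop
  endfacet
  facet normal 0.8990 0.4380 0.0000
    outer loop
      vertex 20.0 10.0 0.0
      vertex 16.2 17.8 0.0
      vertex 16.2 17.8 23.0
    endloop
  endfacet
  facet normal 0.8990 0.4380 0.0000
    outer loop
      vertex 20.0 10.0 0.0
      vertex 16.2 17.8 23.0
      vertex 20.0 10.0 23.0
    endloop
  endfacet
  facet normal 0.2206 0.9754 0.0000
    outer loop
      vertex 16.2 17.8 0.0
      vertex 7.8 19.7 0.0
      vertex 7.8 19.7 23.0
    endloop
  endfacet
  facet normal 0.2206 0.9754 0.0000
    outer loop
      vertex 16.2 17.8 0.0
      vertex 7.8 19.7 23.0
      vertex 16.2 17.8 23.0
    endloop
  endfacet
  facet normal -0.6219 0.7831 0.0000
    outer loop
      vertex 7.8 19.7 0.0
      vertex 1.0 14.3 0.0
      vertex 1.0 14.3 23.0
    endloop
  endfacet
  facet normal -0.6219 0.7831 0.0000
    outer loop
      vertex 7.8 19.7 0.0
      vertex 1.0 14.3 23.0
      vertex 7.8 19.7 23.0
    endloop
  endfacet
  facet normal -1.0000 0.0000 0.0000
    outer loop
      vertex 1.0 14.3 0.0
      vertex 1.0 5.7 0.0
      vertex 1.0 5.7 23.0
    endloop
  endfacet
  facet normal -1.0000 0.0000 0.0000
    outer loop
      vertex 1.0 14.3 0.0
      vertex 1.0 5.7 23.0
      vertex 1.0 14.3 23.0
    endloop
  endfacet
  facet normal -0.6219 -0.7831 0.0000
    outer loop
      vertex 1.0 5.7 0.0
      vertex 7.8 0.3 0.0
      vertex 7.8 0.3 23.0
    endloop
  endfacet
  facet normal -0.6219 -0.7831 0.0000
    outer loop
      vertex 1.0 5.7 0.0
      vertex 7.8 0.3 23.0
      vertex 1.0 5.7 23.0
    endloop
  endfacet
  facet normal 0.2206 -0.9754 0.0000
    outer loop
      vertex 7.8 0.3 0.0
      vertex 16.2 2.2 0.0
      vertex 16.2 2.2 23.0
    endloop
  endfacet
  facet normal 0.2206 -0.9754 0.0000
    outer loop
      vertex 7.8 0.3 0.0
      vertex 16.2 2.2 23.0
      vertex 7.8 0.3 23.0
    endloop
  endfacet
  facet normal 0.8990 -0.4380 0.0000
    outer loop
      vertex 16.2 2.2 0.0
      vertex 20.0 10.0 0.0
      vertex 20.0 10.0 23.0
    endloop
  endfacet
  facet normal 0.8990 -0.4380 0.0000
    outer loop
      vertex 16.2 2.2 0.0
      vertex 20.0 10.0 23.0
      vertex 16.2 2.2 23.0
    endloop
  endfacet
endsolid part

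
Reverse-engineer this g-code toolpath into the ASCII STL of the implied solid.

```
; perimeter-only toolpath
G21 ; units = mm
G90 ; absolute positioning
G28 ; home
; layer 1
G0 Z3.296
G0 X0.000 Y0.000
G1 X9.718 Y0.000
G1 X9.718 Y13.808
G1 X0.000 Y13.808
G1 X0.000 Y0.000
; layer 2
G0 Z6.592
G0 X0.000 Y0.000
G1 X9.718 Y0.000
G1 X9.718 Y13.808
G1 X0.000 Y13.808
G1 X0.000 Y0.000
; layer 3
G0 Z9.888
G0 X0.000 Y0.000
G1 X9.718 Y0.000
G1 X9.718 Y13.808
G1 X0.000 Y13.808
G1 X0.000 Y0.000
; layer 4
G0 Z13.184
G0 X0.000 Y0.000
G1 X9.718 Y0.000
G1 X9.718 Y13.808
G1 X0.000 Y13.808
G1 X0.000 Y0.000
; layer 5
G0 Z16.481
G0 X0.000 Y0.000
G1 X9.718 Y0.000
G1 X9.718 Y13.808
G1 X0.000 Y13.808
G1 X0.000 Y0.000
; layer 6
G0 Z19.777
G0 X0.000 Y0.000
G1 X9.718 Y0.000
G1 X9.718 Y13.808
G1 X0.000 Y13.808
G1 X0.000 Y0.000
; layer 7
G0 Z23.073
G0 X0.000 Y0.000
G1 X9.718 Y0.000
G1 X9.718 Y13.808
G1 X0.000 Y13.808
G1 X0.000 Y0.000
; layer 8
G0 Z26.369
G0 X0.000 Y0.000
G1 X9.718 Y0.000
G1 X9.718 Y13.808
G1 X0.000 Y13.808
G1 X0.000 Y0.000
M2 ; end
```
solid part
  facet normal 0.0000 0.0000 -1.0000
    outer loop
      vertex 9.718 13.808 0.000
      vertex 9.718 0.000 0.000
      vertex 0.000 0.000 0.000
    endloop
  endfacet
  facet normal 0.0000 0.0000 -1.0000
    outer loop
      vertex 0.000 13.808 0.000
      vertex 9.718 13.808 0.000
      vertex 0.000 0.000 0.000
    endloop
  endfacet
  facet normal 0.0000 0.0000 1.0000
    outer loop
      vertex 0.000 0.000 26.369
      vertex 9.718 0.000 26.369
      vertex 9.718 13.808 26.369
    endloop
  endfacet
  facet normal 0.0000 0.0000 1.0000
    outer loop
      vertex 0.000 0.000 26.369
      vertex 9.718 13.808 26.369
      vertex 0.000 13.808 26.369
    endloop
  endfacet
  facet normal 0.0000 -1.0000 0.0000
    outer loop
      vertex 0.000 0.000 0.000
      vertex 9.718 0.000 0.000
      vertex 9.718 0.000 26.369
    endloop
  endfacet
  facet normal 0.0000 -1.0000 0.0000
    outer loop
      vertex 0.000 0.000 0.000
      vertex 9.718 0.000 26.369
      vertex 0.000 0.000 26.369
    endloop
  endfacet
  facet normal 0.0000 1.0000 0.0000
    outer loop
      vertex 9.718 13.808 26.369
      vertex 9.718 13.808 0.000
      vertex 0.000 13.808 0.000
    endloop
  endfacet
  facet normal 0.0000 1.0000 0.0000
    outer loop
      vertex 0.000 13.808 26.369
      vertex 9.718 13.808 26.369
      vertex 0.000 13.808 0.000
    endloop
  endfacet
  facet normal -1.0000 0.0000 0.0000
    outer loop
      vertex 0.000 13.808 26.369
      vertex 0.000 13.808 0.000
      vertex 0.000 0.000 0.000
    endloop
  endfacet
  facet normal -1.0000 0.0000 0.0000
    outer loop
      vertex 0.000 0.000 26.369
      vertex 0.000 13.808 26.369
      vertex 0.000 0.000 0.000
    endloop
  endfacet
  facet normal 1.0000 0.0000 0.0000
    outer loop
      vertex 9.718 0.000 0.000
      vertex 9.718 13.808 0.000
      vertex 9.718 13.808 26.369
    endloop
  endfacet
  facet normal 1.0000 0.0000 0.0000
    outer loop
      vertex 9.718 0.000 0.000
      vertex 9.718 13.808 26.369
      vertex 9.718 0.000 26.369
    endloop
  endfacet
endsolid part

The G0 Z moves step by Δz≈3.296 mm. Every layer's G1 loop is the same polygon, so the solid is a straight extrusion of it from z=0 to z≈26.4. Closing with flat bottom and top caps and triangulating gives 12 facets — a rectangular box, roughly 9.72 × 13.8 mm footprint and 26.4 mm tall.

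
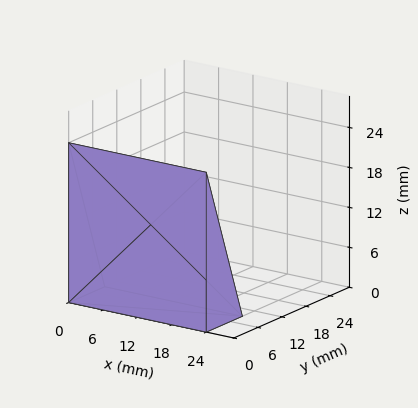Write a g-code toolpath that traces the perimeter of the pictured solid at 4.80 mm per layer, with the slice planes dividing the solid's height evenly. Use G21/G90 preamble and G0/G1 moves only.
Reading the render: the shape is a wedge (ramp): 24 × 9 mm base, rising to 24 mm along the y=0 edge and sloping linearly to z=0 at y=9 (dimensions read to the nearest mm from the axis ticks). For the g-code, the solid's height is divided into equal slices at the stated Δz and each level perimeter traced with G1 moves after a G0 lift.

; perimeter-only toolpath
G21 ; units = mm
G90 ; absolute positioning
G28 ; home
; layer 1
G0 Z4.80
G0 X0.00 Y0.00
G1 X24.00 Y0.00
G1 X24.00 Y7.20
G1 X0.00 Y7.20
G1 X0.00 Y0.00
; layer 2
G0 Z9.60
G0 X0.00 Y0.00
G1 X24.00 Y0.00
G1 X24.00 Y5.40
G1 X0.00 Y5.40
G1 X0.00 Y0.00
; layer 3
G0 Z14.40
G0 X0.00 Y0.00
G1 X24.00 Y0.00
G1 X24.00 Y3.60
G1 X0.00 Y3.60
G1 X0.00 Y0.00
; layer 4
G0 Z19.20
G0 X0.00 Y0.00
G1 X24.00 Y0.00
G1 X24.00 Y1.80
G1 X0.00 Y1.80
G1 X0.00 Y0.00
M2 ; end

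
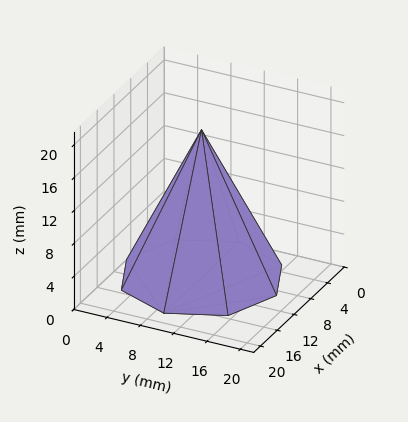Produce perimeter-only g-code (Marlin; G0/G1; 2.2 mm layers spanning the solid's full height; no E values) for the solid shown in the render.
Reading the render: the shape is a regular 8-sided pyramid, base circumscribed radius ≈ 9 mm, apex at z ≈ 18 mm (dimensions read to the nearest mm from the axis ticks). For the g-code, the solid's height is divided into equal slices at the stated Δz and each level perimeter traced with G1 moves after a G0 lift.

; perimeter-only toolpath
G21 ; units = mm
G90 ; absolute positioning
G28 ; home
; layer 1
G0 Z2.2
G0 X16.9 Y9.0
G1 X14.6 Y14.6
G1 X9.0 Y16.9
G1 X3.4 Y14.6
G1 X1.1 Y9.0
G1 X3.4 Y3.4
G1 X9.0 Y1.1
G1 X14.6 Y3.4
G1 X16.9 Y9.0
; layer 2
G0 Z4.5
G0 X15.8 Y9.0
G1 X13.8 Y13.8
G1 X9.0 Y15.8
G1 X4.2 Y13.8
G1 X2.2 Y9.0
G1 X4.2 Y4.2
G1 X9.0 Y2.2
G1 X13.8 Y4.2
G1 X15.8 Y9.0
; layer 3
G0 Z6.8
G0 X14.6 Y9.0
G1 X13.0 Y13.0
G1 X9.0 Y14.6
G1 X5.0 Y13.0
G1 X3.4 Y9.0
G1 X5.0 Y5.0
G1 X9.0 Y3.4
G1 X13.0 Y5.0
G1 X14.6 Y9.0
; layer 4
G0 Z9.0
G0 X13.5 Y9.0
G1 X12.2 Y12.2
G1 X9.0 Y13.5
G1 X5.8 Y12.2
G1 X4.5 Y9.0
G1 X5.8 Y5.8
G1 X9.0 Y4.5
G1 X12.2 Y5.8
G1 X13.5 Y9.0
; layer 5
G0 Z11.2
G0 X12.4 Y9.0
G1 X11.4 Y11.4
G1 X9.0 Y12.4
G1 X6.6 Y11.4
G1 X5.6 Y9.0
G1 X6.6 Y6.6
G1 X9.0 Y5.6
G1 X11.4 Y6.6
G1 X12.4 Y9.0
; layer 6
G0 Z13.5
G0 X11.2 Y9.0
G1 X10.6 Y10.6
G1 X9.0 Y11.2
G1 X7.4 Y10.6
G1 X6.8 Y9.0
G1 X7.4 Y7.4
G1 X9.0 Y6.8
G1 X10.6 Y7.4
G1 X11.2 Y9.0
; layer 7
G0 Z15.8
G0 X10.1 Y9.0
G1 X9.8 Y9.8
G1 X9.0 Y10.1
G1 X8.2 Y9.8
G1 X7.9 Y9.0
G1 X8.2 Y8.2
G1 X9.0 Y7.9
G1 X9.8 Y8.2
G1 X10.1 Y9.0
M2 ; end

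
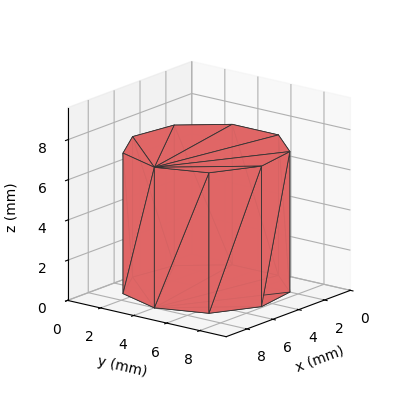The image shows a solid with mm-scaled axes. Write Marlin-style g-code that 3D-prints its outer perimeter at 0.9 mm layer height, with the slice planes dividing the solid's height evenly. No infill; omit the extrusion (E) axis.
Reading the render: the shape is a regular 9-sided prism (a cylinder approximated with 9 flat sides), circumscribed radius ≈ 4 mm, height ≈ 7 mm (dimensions read to the nearest mm from the axis ticks). For the g-code, the solid's height is divided into equal slices at the stated Δz and each level perimeter traced with G1 moves after a G0 lift.

; perimeter-only toolpath
G21 ; units = mm
G90 ; absolute positioning
G28 ; home
; layer 1
G0 Z0.9
G0 X8.0 Y4.0
G1 X7.1 Y6.6
G1 X4.7 Y7.9
G1 X2.0 Y7.5
G1 X0.2 Y5.4
G1 X0.2 Y2.6
G1 X2.0 Y0.5
G1 X4.7 Y0.1
G1 X7.1 Y1.4
G1 X8.0 Y4.0
; layer 2
G0 Z1.8
G0 X8.0 Y4.0
G1 X7.1 Y6.6
G1 X4.7 Y7.9
G1 X2.0 Y7.5
G1 X0.2 Y5.4
G1 X0.2 Y2.6
G1 X2.0 Y0.5
G1 X4.7 Y0.1
G1 X7.1 Y1.4
G1 X8.0 Y4.0
; layer 3
G0 Z2.6
G0 X8.0 Y4.0
G1 X7.1 Y6.6
G1 X4.7 Y7.9
G1 X2.0 Y7.5
G1 X0.2 Y5.4
G1 X0.2 Y2.6
G1 X2.0 Y0.5
G1 X4.7 Y0.1
G1 X7.1 Y1.4
G1 X8.0 Y4.0
; layer 4
G0 Z3.5
G0 X8.0 Y4.0
G1 X7.1 Y6.6
G1 X4.7 Y7.9
G1 X2.0 Y7.5
G1 X0.2 Y5.4
G1 X0.2 Y2.6
G1 X2.0 Y0.5
G1 X4.7 Y0.1
G1 X7.1 Y1.4
G1 X8.0 Y4.0
; layer 5
G0 Z4.4
G0 X8.0 Y4.0
G1 X7.1 Y6.6
G1 X4.7 Y7.9
G1 X2.0 Y7.5
G1 X0.2 Y5.4
G1 X0.2 Y2.6
G1 X2.0 Y0.5
G1 X4.7 Y0.1
G1 X7.1 Y1.4
G1 X8.0 Y4.0
; layer 6
G0 Z5.2
G0 X8.0 Y4.0
G1 X7.1 Y6.6
G1 X4.7 Y7.9
G1 X2.0 Y7.5
G1 X0.2 Y5.4
G1 X0.2 Y2.6
G1 X2.0 Y0.5
G1 X4.7 Y0.1
G1 X7.1 Y1.4
G1 X8.0 Y4.0
; layer 7
G0 Z6.1
G0 X8.0 Y4.0
G1 X7.1 Y6.6
G1 X4.7 Y7.9
G1 X2.0 Y7.5
G1 X0.2 Y5.4
G1 X0.2 Y2.6
G1 X2.0 Y0.5
G1 X4.7 Y0.1
G1 X7.1 Y1.4
G1 X8.0 Y4.0
; layer 8
G0 Z7.0
G0 X8.0 Y4.0
G1 X7.1 Y6.6
G1 X4.7 Y7.9
G1 X2.0 Y7.5
G1 X0.2 Y5.4
G1 X0.2 Y2.6
G1 X2.0 Y0.5
G1 X4.7 Y0.1
G1 X7.1 Y1.4
G1 X8.0 Y4.0
M2 ; end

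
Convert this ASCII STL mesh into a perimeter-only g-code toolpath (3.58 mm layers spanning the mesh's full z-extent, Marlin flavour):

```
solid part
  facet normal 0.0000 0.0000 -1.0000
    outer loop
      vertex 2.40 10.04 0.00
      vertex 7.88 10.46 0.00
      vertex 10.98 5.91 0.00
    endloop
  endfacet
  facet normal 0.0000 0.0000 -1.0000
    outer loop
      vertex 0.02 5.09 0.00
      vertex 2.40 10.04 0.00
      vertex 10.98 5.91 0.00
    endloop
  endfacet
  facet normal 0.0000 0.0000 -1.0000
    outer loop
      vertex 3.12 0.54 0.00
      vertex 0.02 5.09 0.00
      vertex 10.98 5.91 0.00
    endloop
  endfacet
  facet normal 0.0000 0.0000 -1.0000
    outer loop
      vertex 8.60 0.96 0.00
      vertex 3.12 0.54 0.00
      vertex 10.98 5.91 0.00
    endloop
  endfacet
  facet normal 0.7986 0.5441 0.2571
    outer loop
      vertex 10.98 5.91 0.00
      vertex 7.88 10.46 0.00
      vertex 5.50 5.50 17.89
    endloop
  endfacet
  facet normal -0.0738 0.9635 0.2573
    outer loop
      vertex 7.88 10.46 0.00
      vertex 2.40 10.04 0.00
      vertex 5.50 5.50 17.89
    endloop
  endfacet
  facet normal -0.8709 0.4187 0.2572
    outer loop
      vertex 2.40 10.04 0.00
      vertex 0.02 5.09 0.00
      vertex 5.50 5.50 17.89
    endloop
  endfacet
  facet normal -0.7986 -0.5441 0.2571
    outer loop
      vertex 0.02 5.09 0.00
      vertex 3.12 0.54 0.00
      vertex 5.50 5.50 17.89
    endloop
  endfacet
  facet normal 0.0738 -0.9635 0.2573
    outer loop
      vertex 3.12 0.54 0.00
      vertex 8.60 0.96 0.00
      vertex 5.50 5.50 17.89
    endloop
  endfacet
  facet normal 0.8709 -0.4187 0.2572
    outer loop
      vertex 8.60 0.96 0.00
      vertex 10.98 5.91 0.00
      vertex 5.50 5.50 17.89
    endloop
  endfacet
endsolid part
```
; perimeter-only toolpath
G21 ; units = mm
G90 ; absolute positioning
G28 ; home
; layer 1
G0 Z3.58
G0 X9.88 Y5.83
G1 X7.40 Y9.47
G1 X3.02 Y9.13
G1 X1.12 Y5.17
G1 X3.60 Y1.53
G1 X7.98 Y1.87
G1 X9.88 Y5.83
; layer 2
G0 Z7.16
G0 X8.79 Y5.75
G1 X6.93 Y8.48
G1 X3.64 Y8.22
G1 X2.21 Y5.25
G1 X4.07 Y2.52
G1 X7.36 Y2.78
G1 X8.79 Y5.75
; layer 3
G0 Z10.73
G0 X7.69 Y5.66
G1 X6.45 Y7.48
G1 X4.26 Y7.32
G1 X3.31 Y5.34
G1 X4.55 Y3.52
G1 X6.74 Y3.68
G1 X7.69 Y5.66
; layer 4
G0 Z14.31
G0 X6.60 Y5.58
G1 X5.98 Y6.49
G1 X4.88 Y6.41
G1 X4.40 Y5.42
G1 X5.02 Y4.51
G1 X6.12 Y4.59
G1 X6.60 Y5.58
M2 ; end

The solid is a regular 6-sided pyramid, base circumscribed radius ≈ 5.5 mm, apex at z ≈ 17.9 mm. Slicing at Δz = 3.58 mm — 5 equal slices spanning the solid's height, so layer i sits at z = i·h/5 — gives 4 non-empty perimeters. Each is a 6-segment closed polygon; G0 lifts to the layer z and rapids to the start vertex, then G1 traces the edges. The cross-section shrinks linearly with z (the slice at the apex is degenerate and omitted).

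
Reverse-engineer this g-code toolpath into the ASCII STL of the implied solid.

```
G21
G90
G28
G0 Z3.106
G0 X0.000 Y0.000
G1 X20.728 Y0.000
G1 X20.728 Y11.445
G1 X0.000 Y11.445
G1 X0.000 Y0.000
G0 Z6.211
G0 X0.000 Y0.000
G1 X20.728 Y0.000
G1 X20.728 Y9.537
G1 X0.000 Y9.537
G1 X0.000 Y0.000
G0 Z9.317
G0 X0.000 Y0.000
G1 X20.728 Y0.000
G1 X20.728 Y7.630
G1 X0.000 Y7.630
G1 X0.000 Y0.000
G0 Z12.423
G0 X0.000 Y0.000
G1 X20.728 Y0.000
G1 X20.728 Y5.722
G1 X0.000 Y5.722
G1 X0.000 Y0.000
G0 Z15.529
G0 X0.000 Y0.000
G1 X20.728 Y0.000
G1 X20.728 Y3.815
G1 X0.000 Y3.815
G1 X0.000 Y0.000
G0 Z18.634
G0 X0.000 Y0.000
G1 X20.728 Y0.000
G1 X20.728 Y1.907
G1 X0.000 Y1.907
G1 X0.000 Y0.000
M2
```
solid part
  facet normal 0.0000 0.0000 -1.0000
    outer loop
      vertex 20.728 13.352 0.000
      vertex 20.728 0.000 0.000
      vertex 0.000 0.000 0.000
    endloop
  endfacet
  facet normal 0.0000 0.0000 -1.0000
    outer loop
      vertex 0.000 13.352 0.000
      vertex 20.728 13.352 0.000
      vertex 0.000 0.000 0.000
    endloop
  endfacet
  facet normal 0.0000 -1.0000 0.0000
    outer loop
      vertex 0.000 0.000 0.000
      vertex 20.728 0.000 0.000
      vertex 20.728 0.000 21.740
    endloop
  endfacet
  facet normal 0.0000 -1.0000 0.0000
    outer loop
      vertex 0.000 0.000 0.000
      vertex 20.728 0.000 21.740
      vertex 0.000 0.000 21.740
    endloop
  endfacet
  facet normal 0.0000 0.8521 0.5233
    outer loop
      vertex 0.000 0.000 21.740
      vertex 20.728 0.000 21.740
      vertex 20.728 13.352 0.000
    endloop
  endfacet
  facet normal 0.0000 0.8521 0.5233
    outer loop
      vertex 0.000 0.000 21.740
      vertex 20.728 13.352 0.000
      vertex 0.000 13.352 0.000
    endloop
  endfacet
  facet normal -1.0000 0.0000 0.0000
    outer loop
      vertex 0.000 0.000 21.740
      vertex 0.000 13.352 0.000
      vertex 0.000 0.000 0.000
    endloop
  endfacet
  facet normal 1.0000 0.0000 0.0000
    outer loop
      vertex 20.728 0.000 0.000
      vertex 20.728 13.352 0.000
      vertex 20.728 0.000 21.740
    endloop
  endfacet
endsolid part

The G0 Z moves step by Δz≈3.106 mm. The G1 loops shrink linearly with z, so the solid tapers from its base footprint up to z≈21.7. Closing with a flat bottom cap and the tapered top and triangulating gives 8 facets — a wedge (ramp): 20.7 × 13.4 mm base, rising to 21.7 mm along the y=0 edge and sloping linearly to z=0 at y=13.4.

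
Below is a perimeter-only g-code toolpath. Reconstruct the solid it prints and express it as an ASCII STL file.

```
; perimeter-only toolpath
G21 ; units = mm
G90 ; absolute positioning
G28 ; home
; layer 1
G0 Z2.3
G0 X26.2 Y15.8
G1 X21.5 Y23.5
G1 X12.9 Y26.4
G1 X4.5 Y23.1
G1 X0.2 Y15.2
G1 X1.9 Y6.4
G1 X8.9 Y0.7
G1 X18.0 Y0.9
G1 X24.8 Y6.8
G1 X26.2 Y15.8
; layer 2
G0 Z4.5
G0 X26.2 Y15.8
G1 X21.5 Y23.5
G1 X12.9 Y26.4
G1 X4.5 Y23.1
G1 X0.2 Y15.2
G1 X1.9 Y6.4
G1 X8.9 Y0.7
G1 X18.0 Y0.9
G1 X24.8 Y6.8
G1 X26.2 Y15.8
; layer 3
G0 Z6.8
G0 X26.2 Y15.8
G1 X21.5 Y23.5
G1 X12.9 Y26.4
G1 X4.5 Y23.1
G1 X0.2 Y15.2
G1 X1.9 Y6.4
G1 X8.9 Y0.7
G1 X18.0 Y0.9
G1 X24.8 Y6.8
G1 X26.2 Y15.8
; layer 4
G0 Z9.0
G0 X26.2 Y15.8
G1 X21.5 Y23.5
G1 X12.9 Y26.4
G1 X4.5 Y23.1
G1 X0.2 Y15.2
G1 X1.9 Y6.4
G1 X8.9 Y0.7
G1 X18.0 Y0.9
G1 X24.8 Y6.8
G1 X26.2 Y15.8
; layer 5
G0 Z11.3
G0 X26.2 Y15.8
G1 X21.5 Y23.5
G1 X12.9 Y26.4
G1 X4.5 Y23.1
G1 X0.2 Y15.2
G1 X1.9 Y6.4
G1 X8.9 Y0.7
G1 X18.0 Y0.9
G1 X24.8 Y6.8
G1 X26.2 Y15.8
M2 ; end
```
solid part
  facet normal 0.0000 0.0000 -1.0000
    outer loop
      vertex 12.9 26.4 0.0
      vertex 21.5 23.5 0.0
      vertex 26.2 15.8 0.0
    endloop
  endfacet
  facet normal 0.0000 0.0000 -1.0000
    outer loop
      vertex 4.5 23.1 0.0
      vertex 12.9 26.4 0.0
      vertex 26.2 15.8 0.0
    endloop
  endfacet
  facet normal 0.0000 0.0000 -1.0000
    outer loop
      vertex 0.2 15.2 0.0
      vertex 4.5 23.1 0.0
      vertex 26.2 15.8 0.0
    endloop
  endfacet
  facet normal 0.0000 0.0000 -1.0000
    outer loop
      vertex 1.9 6.4 0.0
      vertex 0.2 15.2 0.0
      vertex 26.2 15.8 0.0
    endloop
  endfacet
  facet normal 0.0000 0.0000 -1.0000
    outer loop
      vertex 8.9 0.7 0.0
      vertex 1.9 6.4 0.0
      vertex 26.2 15.8 0.0
    endloop
  endfacet
  facet normal 0.0000 0.0000 -1.0000
    outer loop
      vertex 18.0 0.9 0.0
      vertex 8.9 0.7 0.0
      vertex 26.2 15.8 0.0
    endloop
  endfacet
  facet normal 0.0000 0.0000 -1.0000
    outer loop
      vertex 24.8 6.8 0.0
      vertex 18.0 0.9 0.0
      vertex 26.2 15.8 0.0
    endloop
  endfacet
  facet normal 0.0000 0.0000 1.0000
    outer loop
      vertex 26.2 15.8 11.3
      vertex 21.5 23.5 11.3
      vertex 12.9 26.4 11.3
    endloop
  endfacet
  facet normal 0.0000 0.0000 1.0000
    outer loop
      vertex 26.2 15.8 11.3
      vertex 12.9 26.4 11.3
      vertex 4.5 23.1 11.3
    endloop
  endfacet
  facet normal 0.0000 0.0000 1.0000
    outer loop
      vertex 26.2 15.8 11.3
      vertex 4.5 23.1 11.3
      vertex 0.2 15.2 11.3
    endloop
  endfacet
  facet normal 0.0000 0.0000 1.0000
    outer loop
      vertex 26.2 15.8 11.3
      vertex 0.2 15.2 11.3
      vertex 1.9 6.4 11.3
    endloop
  endfacet
  facet normal 0.0000 0.0000 1.0000
    outer loop
      vertex 26.2 15.8 11.3
      vertex 1.9 6.4 11.3
      vertex 8.9 0.7 11.3
    endloop
  endfacet
  facet normal 0.0000 0.0000 1.0000
    outer loop
      vertex 26.2 15.8 11.3
      vertex 8.9 0.7 11.3
      vertex 18.0 0.9 11.3
    endloop
  endfacet
  facet normal 0.0000 0.0000 1.0000
    outer loop
      vertex 26.2 15.8 11.3
      vertex 18.0 0.9 11.3
      vertex 24.8 6.8 11.3
    endloop
  endfacet
  facet normal 0.8536 0.5210 0.0000
    outer loop
      vertex 26.2 15.8 0.0
      vertex 21.5 23.5 0.0
      vertex 21.5 23.5 11.3
    endloop
  endfacet
  facet normal 0.8536 0.5210 0.0000
    outer loop
      vertex 26.2 15.8 0.0
      vertex 21.5 23.5 11.3
      vertex 26.2 15.8 11.3
    endloop
  endfacet
  facet normal 0.3195 0.9476 0.0000
    outer loop
      vertex 21.5 23.5 0.0
      vertex 12.9 26.4 0.0
      vertex 12.9 26.4 11.3
    endloop
  endfacet
  facet normal 0.3195 0.9476 0.0000
    outer loop
      vertex 21.5 23.5 0.0
      vertex 12.9 26.4 11.3
      vertex 21.5 23.5 11.3
    endloop
  endfacet
  facet normal -0.3657 0.9308 0.0000
    outer loop
      vertex 12.9 26.4 0.0
      vertex 4.5 23.1 0.0
      vertex 4.5 23.1 11.3
    endloop
  endfacet
  facet normal -0.3657 0.9308 0.0000
    outer loop
      vertex 12.9 26.4 0.0
      vertex 4.5 23.1 11.3
      vertex 12.9 26.4 11.3
    endloop
  endfacet
  facet normal -0.8783 0.4781 0.0000
    outer loop
      vertex 4.5 23.1 0.0
      vertex 0.2 15.2 0.0
      vertex 0.2 15.2 11.3
    endloop
  endfacet
  facet normal -0.8783 0.4781 0.0000
    outer loop
      vertex 4.5 23.1 0.0
      vertex 0.2 15.2 11.3
      vertex 4.5 23.1 11.3
    endloop
  endfacet
  facet normal -0.9818 -0.1897 0.0000
    outer loop
      vertex 0.2 15.2 0.0
      vertex 1.9 6.4 0.0
      vertex 1.9 6.4 11.3
    endloop
  endfacet
  facet normal -0.9818 -0.1897 0.0000
    outer loop
      vertex 0.2 15.2 0.0
      vertex 1.9 6.4 11.3
      vertex 0.2 15.2 11.3
    endloop
  endfacet
  facet normal -0.6314 -0.7754 0.0000
    outer loop
      vertex 1.9 6.4 0.0
      vertex 8.9 0.7 0.0
      vertex 8.9 0.7 11.3
    endloop
  endfacet
  facet normal -0.6314 -0.7754 0.0000
    outer loop
      vertex 1.9 6.4 0.0
      vertex 8.9 0.7 11.3
      vertex 1.9 6.4 11.3
    endloop
  endfacet
  facet normal 0.0220 -0.9998 0.0000
    outer loop
      vertex 8.9 0.7 0.0
      vertex 18.0 0.9 0.0
      vertex 18.0 0.9 11.3
    endloop
  endfacet
  facet normal 0.0220 -0.9998 0.0000
    outer loop
      vertex 8.9 0.7 0.0
      vertex 18.0 0.9 11.3
      vertex 8.9 0.7 11.3
    endloop
  endfacet
  facet normal 0.6554 -0.7553 0.0000
    outer loop
      vertex 18.0 0.9 0.0
      vertex 24.8 6.8 0.0
      vertex 24.8 6.8 11.3
    endloop
  endfacet
  facet normal 0.6554 -0.7553 0.0000
    outer loop
      vertex 18.0 0.9 0.0
      vertex 24.8 6.8 11.3
      vertex 18.0 0.9 11.3
    endloop
  endfacet
  facet normal 0.9881 -0.1537 0.0000
    outer loop
      vertex 24.8 6.8 0.0
      vertex 26.2 15.8 0.0
      vertex 26.2 15.8 11.3
    endloop
  endfacet
  facet normal 0.9881 -0.1537 0.0000
    outer loop
      vertex 24.8 6.8 0.0
      vertex 26.2 15.8 11.3
      vertex 24.8 6.8 11.3
    endloop
  endfacet
endsolid part

The G0 Z moves step by Δz≈2.3 mm. Every layer's G1 loop is the same polygon, so the solid is a straight extrusion of it from z=0 to z≈11.3. Closing with flat bottom and top caps and triangulating gives 32 facets — a regular 9-sided prism (a cylinder approximated with 9 flat sides), circumscribed radius ≈ 13.2 mm, height ≈ 11.3 mm.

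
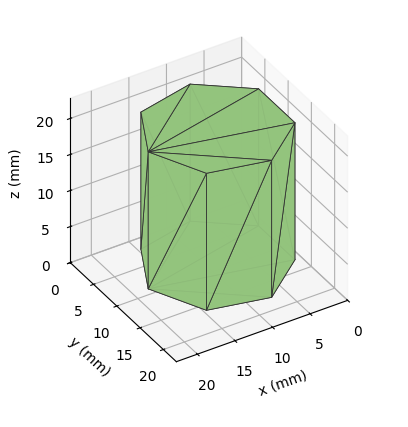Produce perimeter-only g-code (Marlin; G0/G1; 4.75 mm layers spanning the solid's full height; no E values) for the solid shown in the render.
Reading the render: the shape is a regular 7-sided prism (a cylinder approximated with 7 flat sides), circumscribed radius ≈ 9 mm, height ≈ 19 mm (dimensions read to the nearest mm from the axis ticks). For the g-code, the solid's height is divided into equal slices at the stated Δz and each level perimeter traced with G1 moves after a G0 lift.

; perimeter-only toolpath
G21 ; units = mm
G90 ; absolute positioning
G28 ; home
; layer 1
G0 Z4.75
G0 X18.00 Y9.00
G1 X14.61 Y16.04
G1 X7.00 Y17.77
G1 X0.89 Y12.90
G1 X0.89 Y5.10
G1 X7.00 Y0.23
G1 X14.61 Y1.96
G1 X18.00 Y9.00
; layer 2
G0 Z9.50
G0 X18.00 Y9.00
G1 X14.61 Y16.04
G1 X7.00 Y17.77
G1 X0.89 Y12.90
G1 X0.89 Y5.10
G1 X7.00 Y0.23
G1 X14.61 Y1.96
G1 X18.00 Y9.00
; layer 3
G0 Z14.25
G0 X18.00 Y9.00
G1 X14.61 Y16.04
G1 X7.00 Y17.77
G1 X0.89 Y12.90
G1 X0.89 Y5.10
G1 X7.00 Y0.23
G1 X14.61 Y1.96
G1 X18.00 Y9.00
; layer 4
G0 Z19.00
G0 X18.00 Y9.00
G1 X14.61 Y16.04
G1 X7.00 Y17.77
G1 X0.89 Y12.90
G1 X0.89 Y5.10
G1 X7.00 Y0.23
G1 X14.61 Y1.96
G1 X18.00 Y9.00
M2 ; end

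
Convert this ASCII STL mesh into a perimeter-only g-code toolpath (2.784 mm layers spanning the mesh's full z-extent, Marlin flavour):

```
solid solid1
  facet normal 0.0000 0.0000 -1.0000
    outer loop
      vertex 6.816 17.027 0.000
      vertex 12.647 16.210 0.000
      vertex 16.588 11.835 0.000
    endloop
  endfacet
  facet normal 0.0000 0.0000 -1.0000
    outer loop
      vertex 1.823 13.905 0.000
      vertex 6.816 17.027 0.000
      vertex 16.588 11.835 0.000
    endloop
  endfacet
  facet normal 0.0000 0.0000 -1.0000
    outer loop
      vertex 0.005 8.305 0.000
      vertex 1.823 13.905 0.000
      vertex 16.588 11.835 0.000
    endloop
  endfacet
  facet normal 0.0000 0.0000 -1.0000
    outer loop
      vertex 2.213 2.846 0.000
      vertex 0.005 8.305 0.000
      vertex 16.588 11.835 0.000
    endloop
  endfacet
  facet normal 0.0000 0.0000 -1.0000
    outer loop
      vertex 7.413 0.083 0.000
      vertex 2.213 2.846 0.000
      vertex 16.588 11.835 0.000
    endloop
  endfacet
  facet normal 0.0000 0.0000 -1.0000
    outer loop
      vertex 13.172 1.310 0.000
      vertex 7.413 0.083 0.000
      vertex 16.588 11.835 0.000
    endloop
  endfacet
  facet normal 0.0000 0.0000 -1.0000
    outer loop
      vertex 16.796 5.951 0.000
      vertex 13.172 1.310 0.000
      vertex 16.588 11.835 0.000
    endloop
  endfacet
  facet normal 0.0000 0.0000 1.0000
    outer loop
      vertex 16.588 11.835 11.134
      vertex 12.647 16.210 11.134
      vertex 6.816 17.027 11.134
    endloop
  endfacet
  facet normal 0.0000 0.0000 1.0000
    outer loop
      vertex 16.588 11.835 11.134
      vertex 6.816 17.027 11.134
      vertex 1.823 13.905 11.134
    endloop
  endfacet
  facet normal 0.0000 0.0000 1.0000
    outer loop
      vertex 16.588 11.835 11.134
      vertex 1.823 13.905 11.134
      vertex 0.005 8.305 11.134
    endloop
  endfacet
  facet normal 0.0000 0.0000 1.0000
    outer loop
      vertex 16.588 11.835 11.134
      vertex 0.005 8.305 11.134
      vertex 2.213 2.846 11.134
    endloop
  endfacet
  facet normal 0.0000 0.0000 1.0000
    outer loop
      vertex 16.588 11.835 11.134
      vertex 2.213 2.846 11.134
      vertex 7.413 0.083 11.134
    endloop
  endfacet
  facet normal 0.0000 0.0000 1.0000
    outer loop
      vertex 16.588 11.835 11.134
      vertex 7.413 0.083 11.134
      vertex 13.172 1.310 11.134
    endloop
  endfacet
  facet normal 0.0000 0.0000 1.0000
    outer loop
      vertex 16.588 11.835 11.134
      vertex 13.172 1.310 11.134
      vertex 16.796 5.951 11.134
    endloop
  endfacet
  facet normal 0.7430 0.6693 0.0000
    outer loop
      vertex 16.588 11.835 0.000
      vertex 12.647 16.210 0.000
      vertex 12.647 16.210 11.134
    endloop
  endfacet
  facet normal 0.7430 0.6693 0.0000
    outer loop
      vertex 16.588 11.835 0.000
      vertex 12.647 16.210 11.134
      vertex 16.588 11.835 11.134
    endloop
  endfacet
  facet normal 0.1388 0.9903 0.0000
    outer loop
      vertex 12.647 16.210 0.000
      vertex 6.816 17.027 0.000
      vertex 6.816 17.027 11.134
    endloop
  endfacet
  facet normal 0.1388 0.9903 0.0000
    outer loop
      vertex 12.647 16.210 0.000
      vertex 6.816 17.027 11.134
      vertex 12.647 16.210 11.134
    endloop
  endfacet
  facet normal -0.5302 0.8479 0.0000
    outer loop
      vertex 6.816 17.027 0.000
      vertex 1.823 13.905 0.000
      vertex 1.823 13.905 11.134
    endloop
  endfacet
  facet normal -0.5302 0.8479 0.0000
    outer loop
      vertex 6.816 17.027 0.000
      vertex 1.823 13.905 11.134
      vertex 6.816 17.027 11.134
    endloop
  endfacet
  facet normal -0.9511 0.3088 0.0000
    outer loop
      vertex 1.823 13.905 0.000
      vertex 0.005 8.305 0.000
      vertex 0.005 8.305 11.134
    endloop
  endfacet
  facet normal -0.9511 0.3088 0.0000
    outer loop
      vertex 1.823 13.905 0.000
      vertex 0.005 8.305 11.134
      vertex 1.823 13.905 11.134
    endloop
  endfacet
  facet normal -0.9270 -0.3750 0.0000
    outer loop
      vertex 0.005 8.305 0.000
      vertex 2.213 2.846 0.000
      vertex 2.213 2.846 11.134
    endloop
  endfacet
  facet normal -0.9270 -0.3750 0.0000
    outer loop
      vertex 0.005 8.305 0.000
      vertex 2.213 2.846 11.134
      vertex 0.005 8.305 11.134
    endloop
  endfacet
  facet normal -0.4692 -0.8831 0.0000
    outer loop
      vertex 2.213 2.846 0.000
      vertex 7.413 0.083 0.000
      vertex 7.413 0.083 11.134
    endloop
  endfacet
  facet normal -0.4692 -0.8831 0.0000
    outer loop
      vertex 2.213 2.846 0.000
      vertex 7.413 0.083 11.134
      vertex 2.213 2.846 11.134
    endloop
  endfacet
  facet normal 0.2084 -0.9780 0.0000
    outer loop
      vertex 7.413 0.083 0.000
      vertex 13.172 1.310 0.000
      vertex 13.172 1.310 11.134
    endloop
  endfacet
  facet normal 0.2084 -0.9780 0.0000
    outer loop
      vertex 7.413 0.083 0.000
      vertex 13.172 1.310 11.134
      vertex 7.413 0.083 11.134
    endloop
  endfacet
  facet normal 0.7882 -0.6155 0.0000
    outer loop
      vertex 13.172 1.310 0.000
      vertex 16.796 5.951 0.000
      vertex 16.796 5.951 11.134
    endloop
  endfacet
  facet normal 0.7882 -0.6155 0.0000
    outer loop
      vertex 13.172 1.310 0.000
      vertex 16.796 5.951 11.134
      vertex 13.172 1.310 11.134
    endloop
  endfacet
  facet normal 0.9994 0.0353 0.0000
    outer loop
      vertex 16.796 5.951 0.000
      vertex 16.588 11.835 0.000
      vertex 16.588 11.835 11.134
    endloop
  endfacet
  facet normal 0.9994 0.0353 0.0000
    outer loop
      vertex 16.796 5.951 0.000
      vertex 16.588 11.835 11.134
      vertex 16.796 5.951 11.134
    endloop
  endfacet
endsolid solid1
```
; perimeter-only toolpath
G21 ; units = mm
G90 ; absolute positioning
G28 ; home
; layer 1
G0 Z2.784
G0 X16.588 Y11.835
G1 X12.647 Y16.210
G1 X6.816 Y17.027
G1 X1.823 Y13.905
G1 X0.005 Y8.305
G1 X2.213 Y2.846
G1 X7.413 Y0.083
G1 X13.172 Y1.310
G1 X16.796 Y5.951
G1 X16.588 Y11.835
; layer 2
G0 Z5.567
G0 X16.588 Y11.835
G1 X12.647 Y16.210
G1 X6.816 Y17.027
G1 X1.823 Y13.905
G1 X0.005 Y8.305
G1 X2.213 Y2.846
G1 X7.413 Y0.083
G1 X13.172 Y1.310
G1 X16.796 Y5.951
G1 X16.588 Y11.835
; layer 3
G0 Z8.351
G0 X16.588 Y11.835
G1 X12.647 Y16.210
G1 X6.816 Y17.027
G1 X1.823 Y13.905
G1 X0.005 Y8.305
G1 X2.213 Y2.846
G1 X7.413 Y0.083
G1 X13.172 Y1.310
G1 X16.796 Y5.951
G1 X16.588 Y11.835
; layer 4
G0 Z11.134
G0 X16.588 Y11.835
G1 X12.647 Y16.210
G1 X6.816 Y17.027
G1 X1.823 Y13.905
G1 X0.005 Y8.305
G1 X2.213 Y2.846
G1 X7.413 Y0.083
G1 X13.172 Y1.310
G1 X16.796 Y5.951
G1 X16.588 Y11.835
M2 ; end

The solid is a regular 9-sided prism (a cylinder approximated with 9 flat sides), circumscribed radius ≈ 8.61 mm, height ≈ 11.1 mm. Slicing at Δz = 2.784 mm — 4 equal slices spanning the solid's height, so layer i sits at z = i·h/4 — gives 4 non-empty perimeters. Each is a 9-segment closed polygon; G0 lifts to the layer z and rapids to the start vertex, then G1 traces the edges.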